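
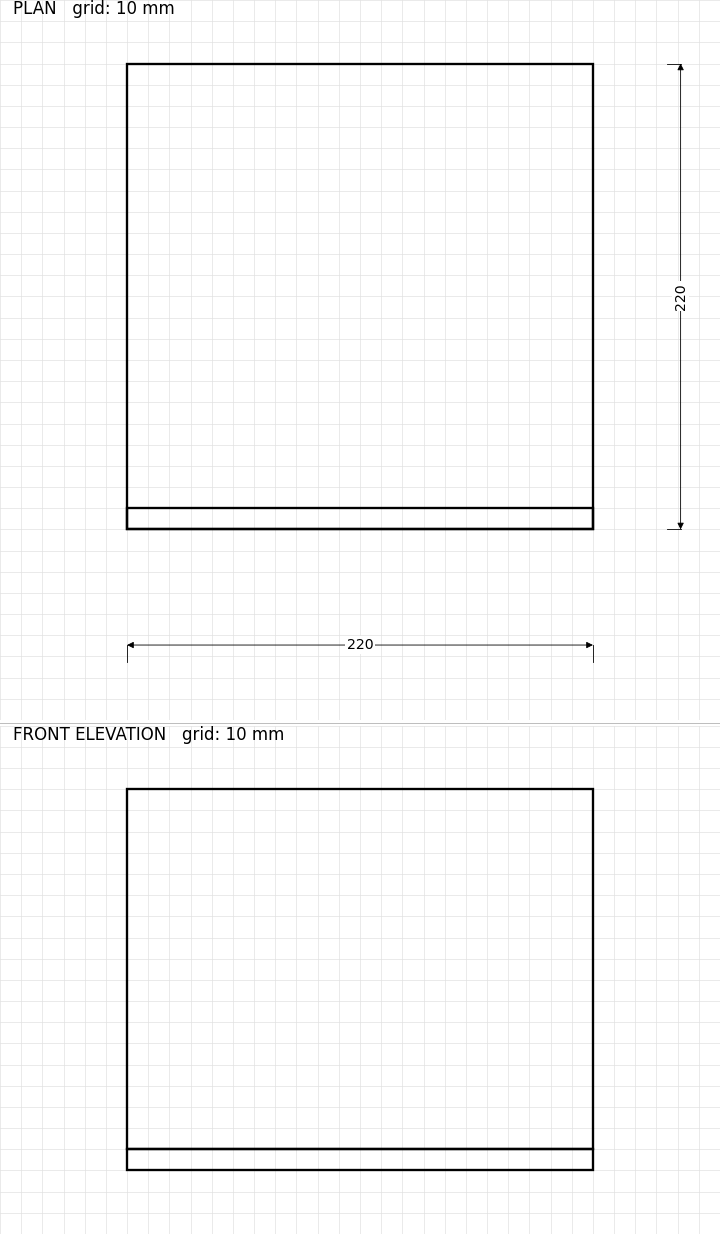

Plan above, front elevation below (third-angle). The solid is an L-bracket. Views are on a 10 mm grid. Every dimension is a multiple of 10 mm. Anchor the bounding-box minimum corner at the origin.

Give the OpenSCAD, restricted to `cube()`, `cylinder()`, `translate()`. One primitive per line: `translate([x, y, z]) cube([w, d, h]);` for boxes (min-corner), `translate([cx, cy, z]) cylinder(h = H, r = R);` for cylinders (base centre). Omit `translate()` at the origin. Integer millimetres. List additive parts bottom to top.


cube([220, 220, 10]);
translate([0, 0, 10]) cube([220, 10, 170]);


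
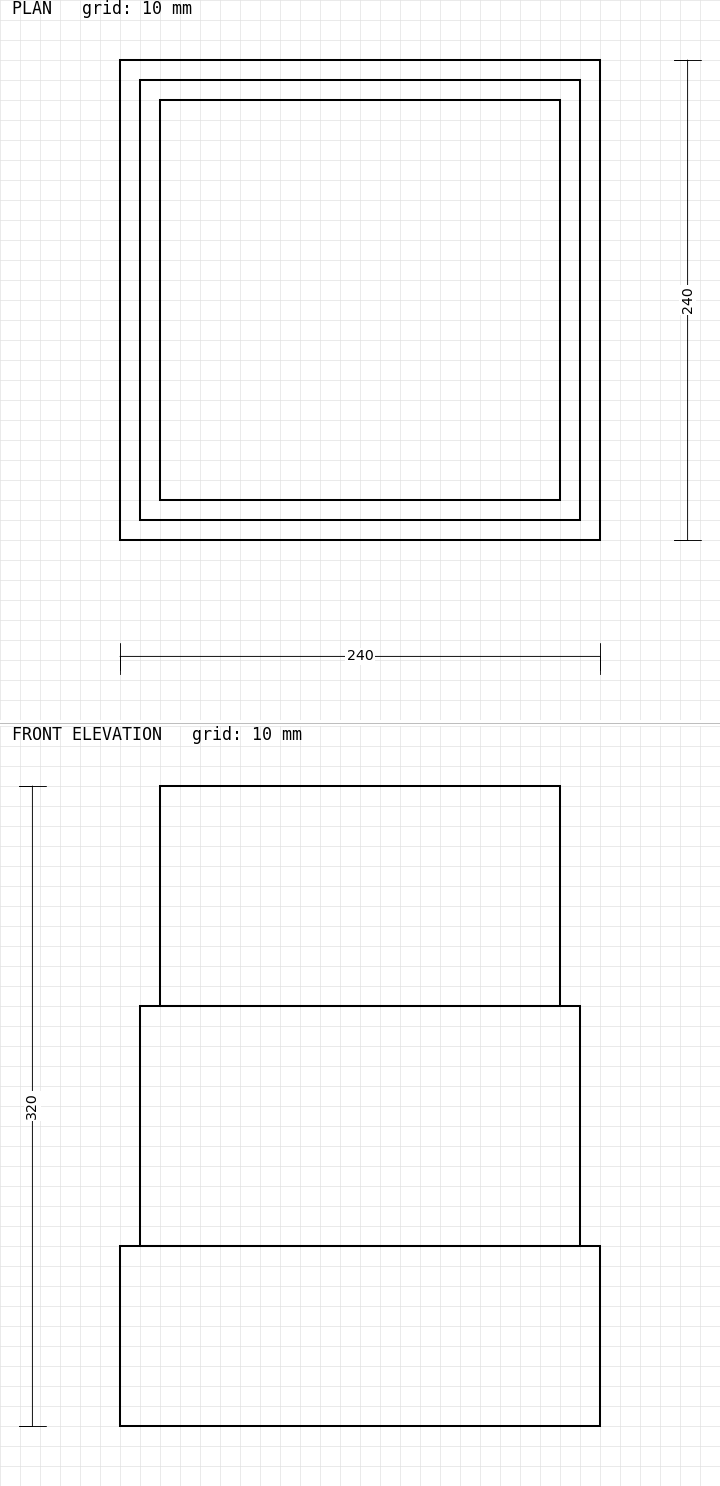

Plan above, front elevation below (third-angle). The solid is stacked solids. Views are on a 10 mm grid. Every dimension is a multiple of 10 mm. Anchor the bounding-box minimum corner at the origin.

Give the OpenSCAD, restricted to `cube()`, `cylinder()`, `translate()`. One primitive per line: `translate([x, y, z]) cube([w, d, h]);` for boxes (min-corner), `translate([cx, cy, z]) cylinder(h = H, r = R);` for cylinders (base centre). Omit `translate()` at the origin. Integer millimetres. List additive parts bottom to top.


cube([240, 240, 90]);
translate([10, 10, 90]) cube([220, 220, 120]);
translate([20, 20, 210]) cube([200, 200, 110]);


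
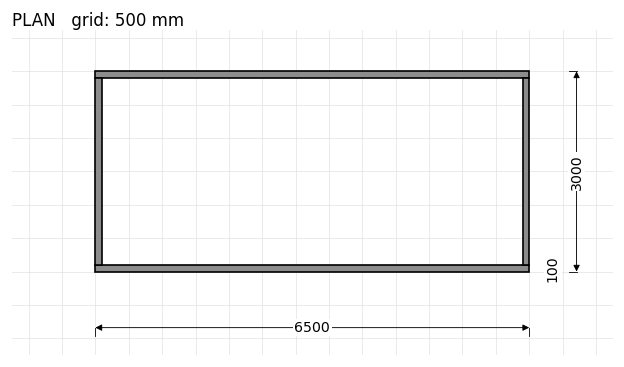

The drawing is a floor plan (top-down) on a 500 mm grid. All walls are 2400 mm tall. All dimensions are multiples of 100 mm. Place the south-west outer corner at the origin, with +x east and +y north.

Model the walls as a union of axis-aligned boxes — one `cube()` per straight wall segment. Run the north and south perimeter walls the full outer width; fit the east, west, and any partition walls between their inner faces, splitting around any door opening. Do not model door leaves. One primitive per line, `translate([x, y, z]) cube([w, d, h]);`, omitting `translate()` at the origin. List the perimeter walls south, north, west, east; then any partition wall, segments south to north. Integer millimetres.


cube([6500, 100, 2400]);
translate([0, 2900, 0]) cube([6500, 100, 2400]);
translate([0, 100, 0]) cube([100, 2800, 2400]);
translate([6400, 100, 0]) cube([100, 2800, 2400]);


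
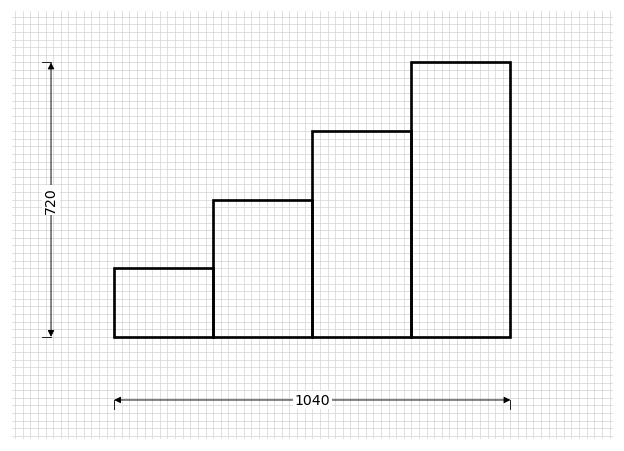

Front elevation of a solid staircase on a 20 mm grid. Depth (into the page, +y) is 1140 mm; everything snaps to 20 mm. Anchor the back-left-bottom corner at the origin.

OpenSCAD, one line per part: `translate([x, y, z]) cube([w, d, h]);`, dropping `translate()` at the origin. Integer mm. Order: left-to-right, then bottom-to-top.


cube([260, 1140, 180]);
translate([260, 0, 0]) cube([260, 1140, 360]);
translate([520, 0, 0]) cube([260, 1140, 540]);
translate([780, 0, 0]) cube([260, 1140, 720]);


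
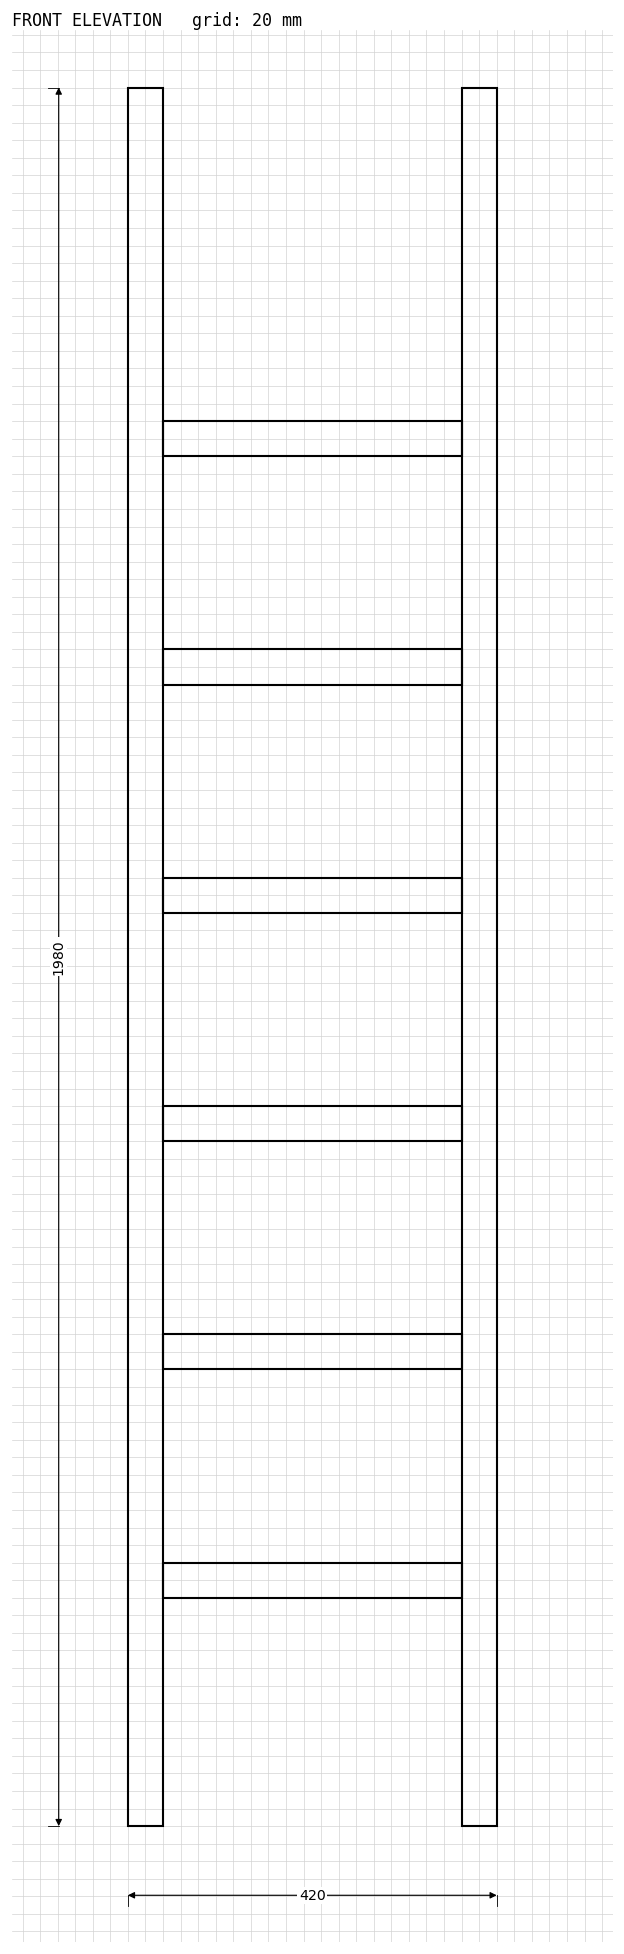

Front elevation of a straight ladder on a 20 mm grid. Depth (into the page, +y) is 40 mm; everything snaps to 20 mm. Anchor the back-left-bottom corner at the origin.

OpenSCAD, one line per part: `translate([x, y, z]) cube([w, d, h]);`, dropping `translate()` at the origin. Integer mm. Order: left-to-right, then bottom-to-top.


cube([40, 40, 1980]);
translate([40, 0, 260]) cube([340, 40, 40]);
translate([40, 0, 520]) cube([340, 40, 40]);
translate([40, 0, 780]) cube([340, 40, 40]);
translate([40, 0, 1040]) cube([340, 40, 40]);
translate([40, 0, 1300]) cube([340, 40, 40]);
translate([40, 0, 1560]) cube([340, 40, 40]);
translate([380, 0, 0]) cube([40, 40, 1980]);


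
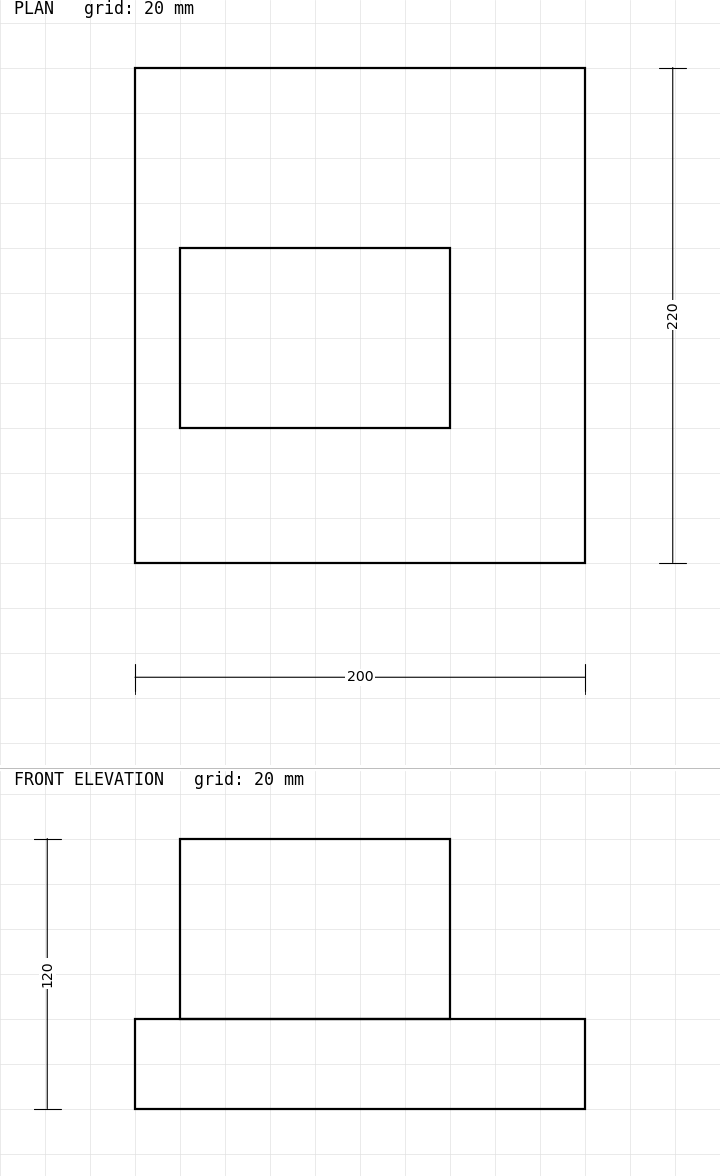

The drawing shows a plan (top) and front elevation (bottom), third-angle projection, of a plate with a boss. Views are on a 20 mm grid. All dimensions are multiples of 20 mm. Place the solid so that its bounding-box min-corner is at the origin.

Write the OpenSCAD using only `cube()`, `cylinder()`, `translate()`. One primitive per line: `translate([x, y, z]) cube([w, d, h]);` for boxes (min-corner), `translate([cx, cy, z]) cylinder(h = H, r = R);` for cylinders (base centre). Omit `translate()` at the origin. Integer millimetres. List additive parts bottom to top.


cube([200, 220, 40]);
translate([20, 60, 40]) cube([120, 80, 80]);


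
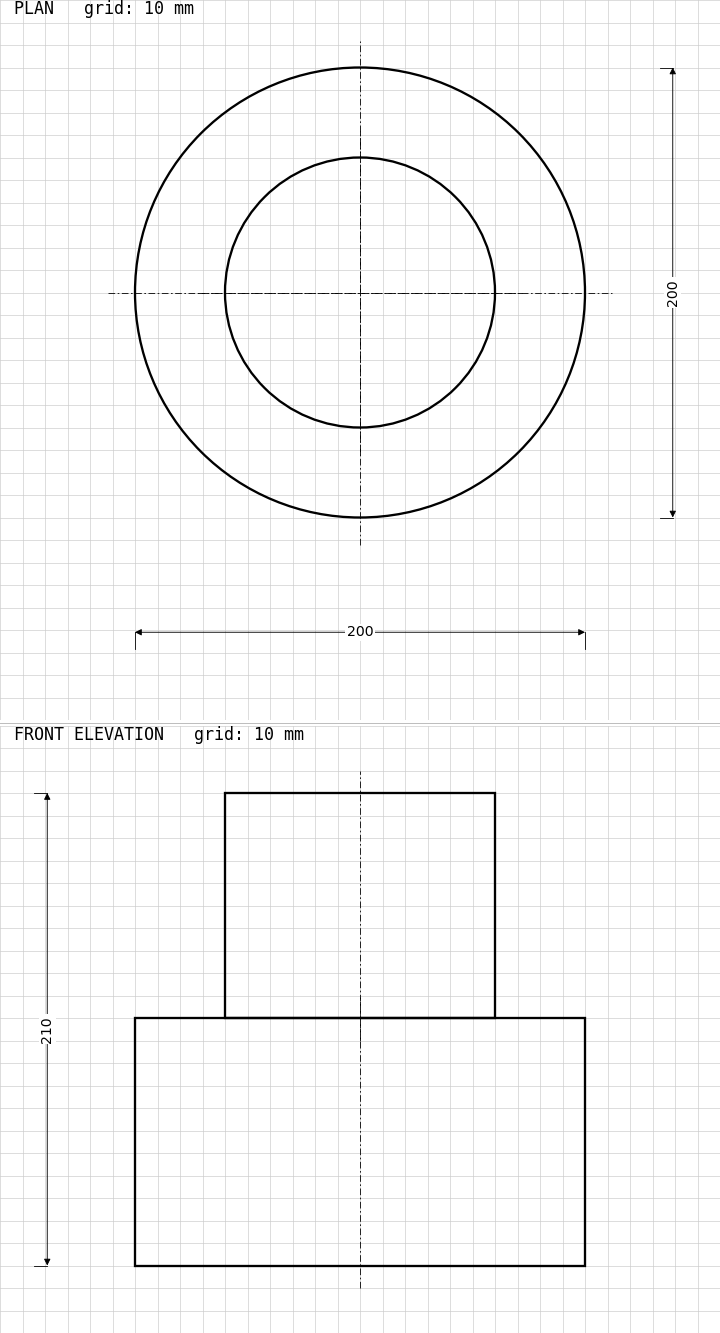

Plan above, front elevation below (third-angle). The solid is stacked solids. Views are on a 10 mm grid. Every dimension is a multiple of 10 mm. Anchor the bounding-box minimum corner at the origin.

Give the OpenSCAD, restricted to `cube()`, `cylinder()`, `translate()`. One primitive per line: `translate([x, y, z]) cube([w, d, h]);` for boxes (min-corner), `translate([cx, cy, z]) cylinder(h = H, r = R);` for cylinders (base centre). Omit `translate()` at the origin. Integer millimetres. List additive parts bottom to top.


translate([100, 100, 0]) cylinder(h = 110, r = 100);
translate([100, 100, 110]) cylinder(h = 100, r = 60);


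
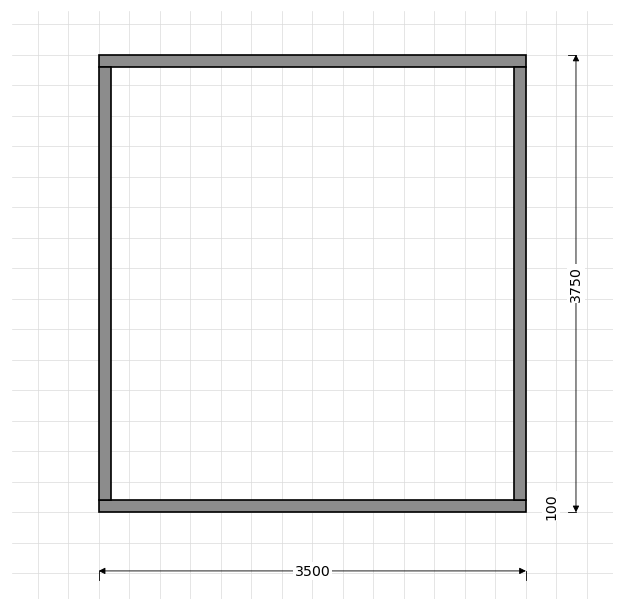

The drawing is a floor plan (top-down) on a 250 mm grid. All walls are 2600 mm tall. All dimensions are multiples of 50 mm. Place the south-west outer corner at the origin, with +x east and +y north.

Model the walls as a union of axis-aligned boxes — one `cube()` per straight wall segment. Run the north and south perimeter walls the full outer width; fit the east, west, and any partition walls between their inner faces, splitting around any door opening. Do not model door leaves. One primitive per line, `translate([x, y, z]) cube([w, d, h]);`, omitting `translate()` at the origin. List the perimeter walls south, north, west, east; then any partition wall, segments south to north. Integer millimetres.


cube([3500, 100, 2600]);
translate([0, 3650, 0]) cube([3500, 100, 2600]);
translate([0, 100, 0]) cube([100, 3550, 2600]);
translate([3400, 100, 0]) cube([100, 3550, 2600]);


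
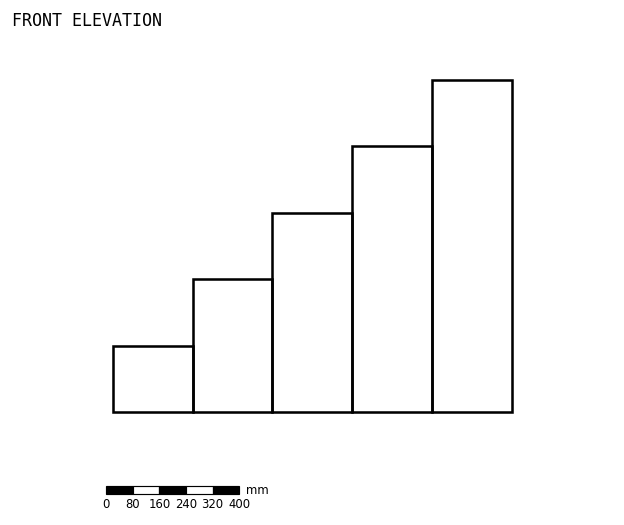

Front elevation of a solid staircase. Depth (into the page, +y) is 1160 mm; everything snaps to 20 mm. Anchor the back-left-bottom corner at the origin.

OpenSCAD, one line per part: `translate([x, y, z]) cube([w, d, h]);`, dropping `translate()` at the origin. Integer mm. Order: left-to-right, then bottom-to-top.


cube([240, 1160, 200]);
translate([240, 0, 0]) cube([240, 1160, 400]);
translate([480, 0, 0]) cube([240, 1160, 600]);
translate([720, 0, 0]) cube([240, 1160, 800]);
translate([960, 0, 0]) cube([240, 1160, 1000]);


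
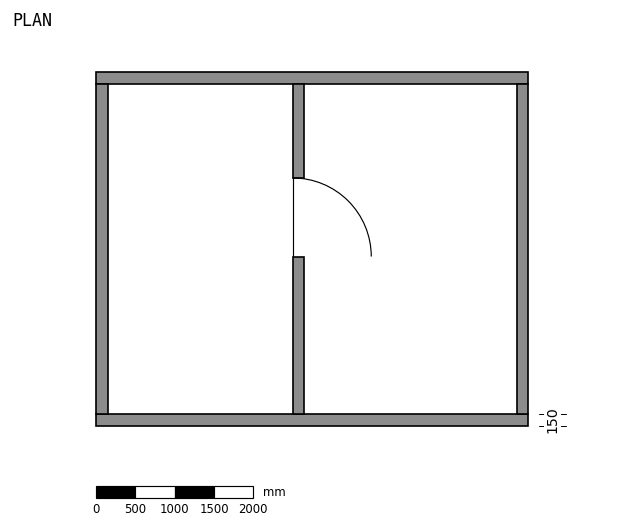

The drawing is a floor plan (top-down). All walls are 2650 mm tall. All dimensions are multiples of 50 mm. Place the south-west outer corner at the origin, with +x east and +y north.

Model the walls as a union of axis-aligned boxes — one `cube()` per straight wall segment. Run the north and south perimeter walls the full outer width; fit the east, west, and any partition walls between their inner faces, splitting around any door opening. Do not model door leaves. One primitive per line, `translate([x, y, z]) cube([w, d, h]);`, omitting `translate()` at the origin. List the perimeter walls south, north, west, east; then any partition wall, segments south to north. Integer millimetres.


cube([5500, 150, 2650]);
translate([0, 4350, 0]) cube([5500, 150, 2650]);
translate([0, 150, 0]) cube([150, 4200, 2650]);
translate([5350, 150, 0]) cube([150, 4200, 2650]);
translate([2500, 150, 0]) cube([150, 2000, 2650]);
translate([2500, 3150, 0]) cube([150, 1200, 2650]);


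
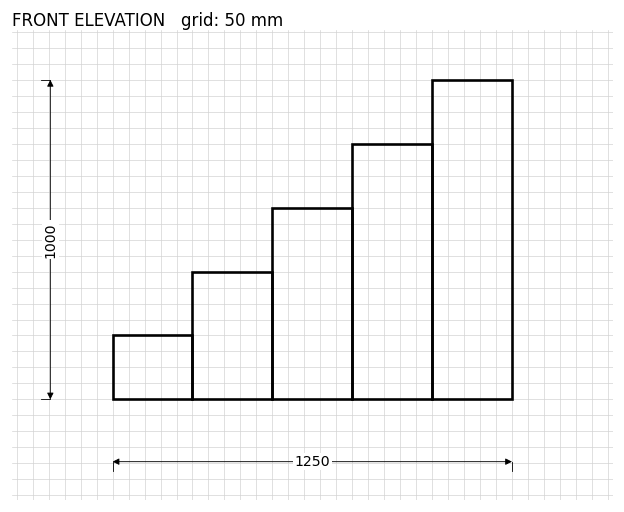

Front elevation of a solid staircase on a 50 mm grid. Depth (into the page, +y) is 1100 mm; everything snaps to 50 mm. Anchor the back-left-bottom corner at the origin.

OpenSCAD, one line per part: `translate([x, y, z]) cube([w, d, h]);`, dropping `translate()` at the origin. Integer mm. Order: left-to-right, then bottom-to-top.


cube([250, 1100, 200]);
translate([250, 0, 0]) cube([250, 1100, 400]);
translate([500, 0, 0]) cube([250, 1100, 600]);
translate([750, 0, 0]) cube([250, 1100, 800]);
translate([1000, 0, 0]) cube([250, 1100, 1000]);


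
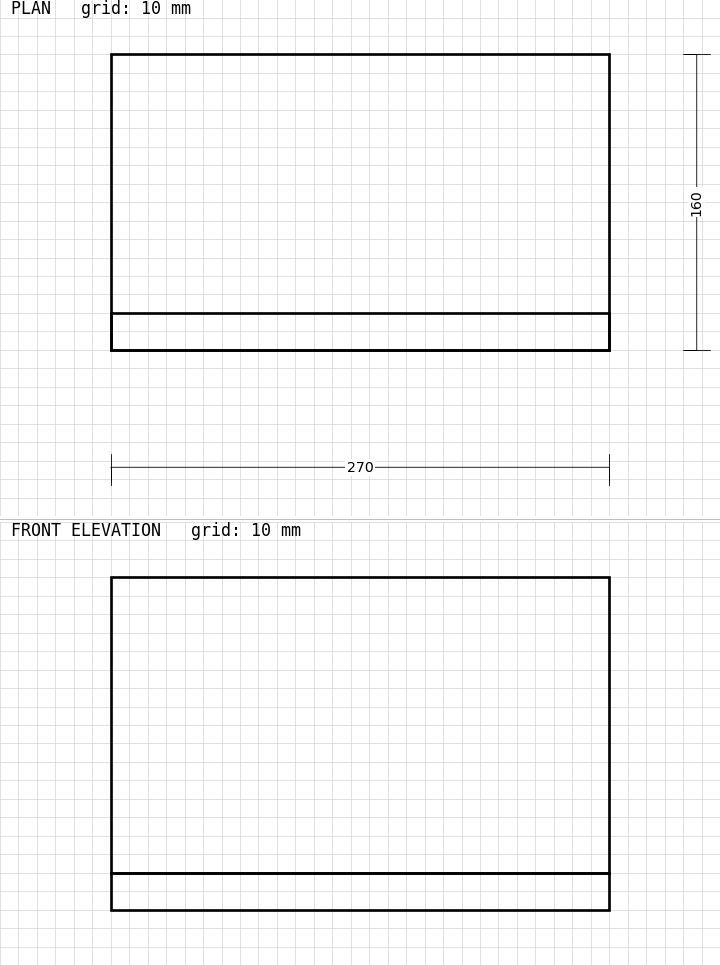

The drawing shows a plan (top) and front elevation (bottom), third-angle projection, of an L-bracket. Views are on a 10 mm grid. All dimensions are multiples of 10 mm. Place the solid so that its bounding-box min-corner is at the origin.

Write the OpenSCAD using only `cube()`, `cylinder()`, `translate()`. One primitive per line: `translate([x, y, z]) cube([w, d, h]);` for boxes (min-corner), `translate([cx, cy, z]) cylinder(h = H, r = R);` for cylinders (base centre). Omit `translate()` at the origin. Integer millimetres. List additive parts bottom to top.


cube([270, 160, 20]);
translate([0, 0, 20]) cube([270, 20, 160]);


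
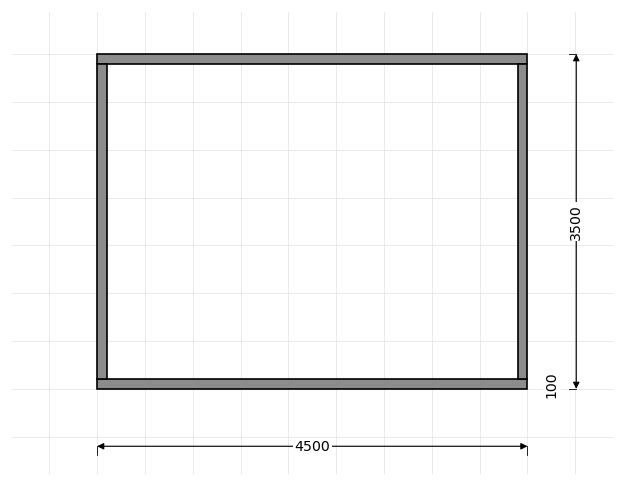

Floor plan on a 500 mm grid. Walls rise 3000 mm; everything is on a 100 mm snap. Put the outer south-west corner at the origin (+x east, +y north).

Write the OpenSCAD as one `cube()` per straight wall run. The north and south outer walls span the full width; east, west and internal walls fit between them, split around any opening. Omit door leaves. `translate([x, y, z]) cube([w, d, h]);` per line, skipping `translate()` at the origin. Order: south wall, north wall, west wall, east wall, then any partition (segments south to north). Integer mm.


cube([4500, 100, 3000]);
translate([0, 3400, 0]) cube([4500, 100, 3000]);
translate([0, 100, 0]) cube([100, 3300, 3000]);
translate([4400, 100, 0]) cube([100, 3300, 3000]);


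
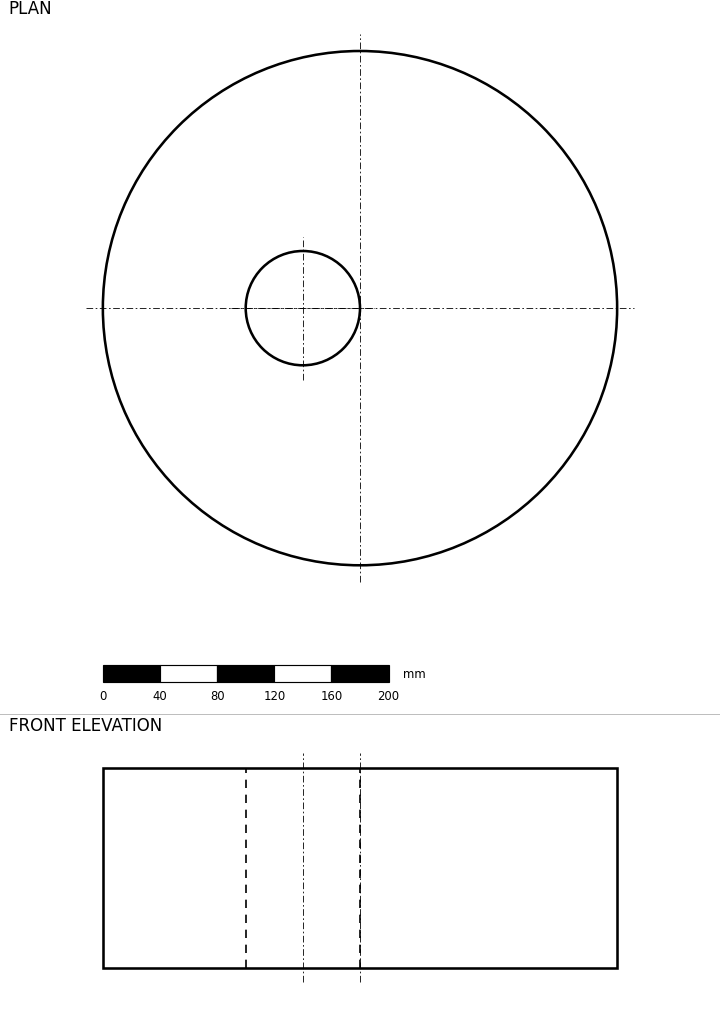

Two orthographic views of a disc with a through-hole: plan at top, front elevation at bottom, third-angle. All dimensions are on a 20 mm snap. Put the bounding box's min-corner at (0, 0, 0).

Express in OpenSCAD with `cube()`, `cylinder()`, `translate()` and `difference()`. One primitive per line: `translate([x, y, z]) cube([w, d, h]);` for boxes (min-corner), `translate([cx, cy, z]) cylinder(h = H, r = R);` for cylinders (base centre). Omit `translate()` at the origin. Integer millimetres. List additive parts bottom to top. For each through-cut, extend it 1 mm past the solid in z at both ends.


difference() {
  translate([180, 180, 0]) cylinder(h = 140, r = 180);
  translate([140, 180, -1]) cylinder(h = 142, r = 40);
}


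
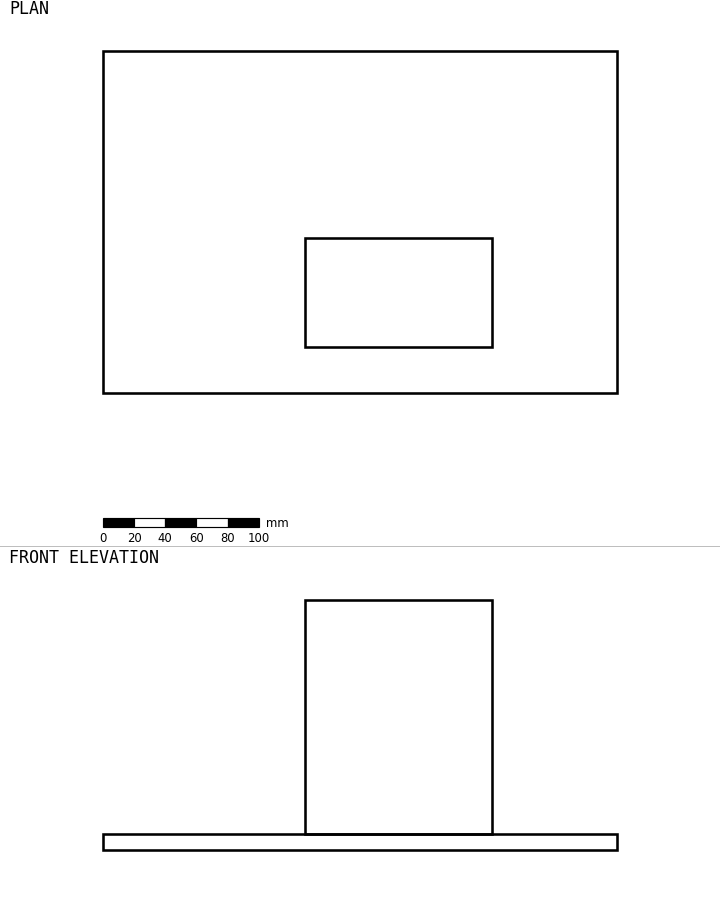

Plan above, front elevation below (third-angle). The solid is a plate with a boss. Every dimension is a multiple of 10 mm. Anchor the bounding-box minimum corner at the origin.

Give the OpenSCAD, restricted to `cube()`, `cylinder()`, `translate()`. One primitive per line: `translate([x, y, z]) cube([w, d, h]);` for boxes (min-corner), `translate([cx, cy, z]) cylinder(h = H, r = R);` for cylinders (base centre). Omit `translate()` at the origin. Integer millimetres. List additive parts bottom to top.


cube([330, 220, 10]);
translate([130, 30, 10]) cube([120, 70, 150]);


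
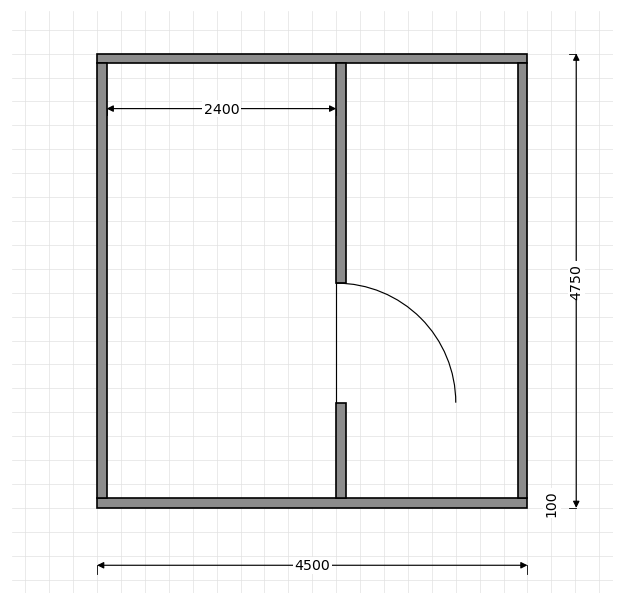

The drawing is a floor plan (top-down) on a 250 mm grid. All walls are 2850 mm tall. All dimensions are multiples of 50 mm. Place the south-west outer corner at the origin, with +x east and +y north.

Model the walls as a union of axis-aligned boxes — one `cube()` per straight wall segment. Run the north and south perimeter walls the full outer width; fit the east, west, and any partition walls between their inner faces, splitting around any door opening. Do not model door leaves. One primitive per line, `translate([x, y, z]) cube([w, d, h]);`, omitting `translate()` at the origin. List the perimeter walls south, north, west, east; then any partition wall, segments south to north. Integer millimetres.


cube([4500, 100, 2850]);
translate([0, 4650, 0]) cube([4500, 100, 2850]);
translate([0, 100, 0]) cube([100, 4550, 2850]);
translate([4400, 100, 0]) cube([100, 4550, 2850]);
translate([2500, 100, 0]) cube([100, 1000, 2850]);
translate([2500, 2350, 0]) cube([100, 2300, 2850]);


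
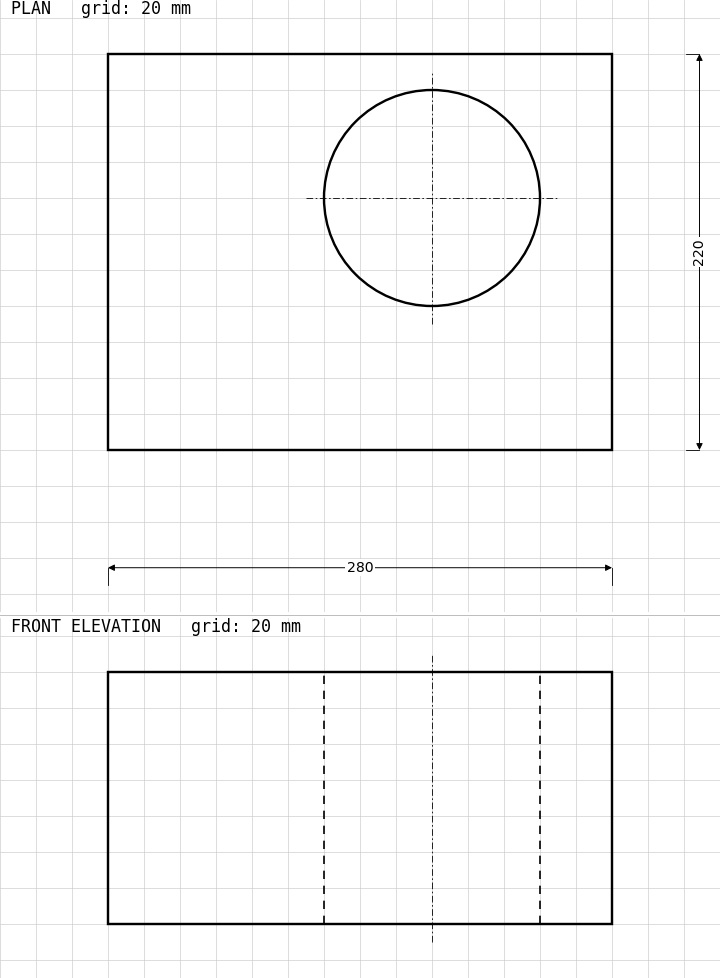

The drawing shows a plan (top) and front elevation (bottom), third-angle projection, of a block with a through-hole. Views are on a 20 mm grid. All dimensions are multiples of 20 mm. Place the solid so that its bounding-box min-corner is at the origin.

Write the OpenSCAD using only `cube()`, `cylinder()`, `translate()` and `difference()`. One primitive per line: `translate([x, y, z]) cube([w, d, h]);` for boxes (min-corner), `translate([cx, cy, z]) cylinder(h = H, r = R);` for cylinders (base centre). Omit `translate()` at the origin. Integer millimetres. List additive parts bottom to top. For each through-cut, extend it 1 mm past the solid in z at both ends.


difference() {
  cube([280, 220, 140]);
  translate([180, 140, -1]) cylinder(h = 142, r = 60);
}


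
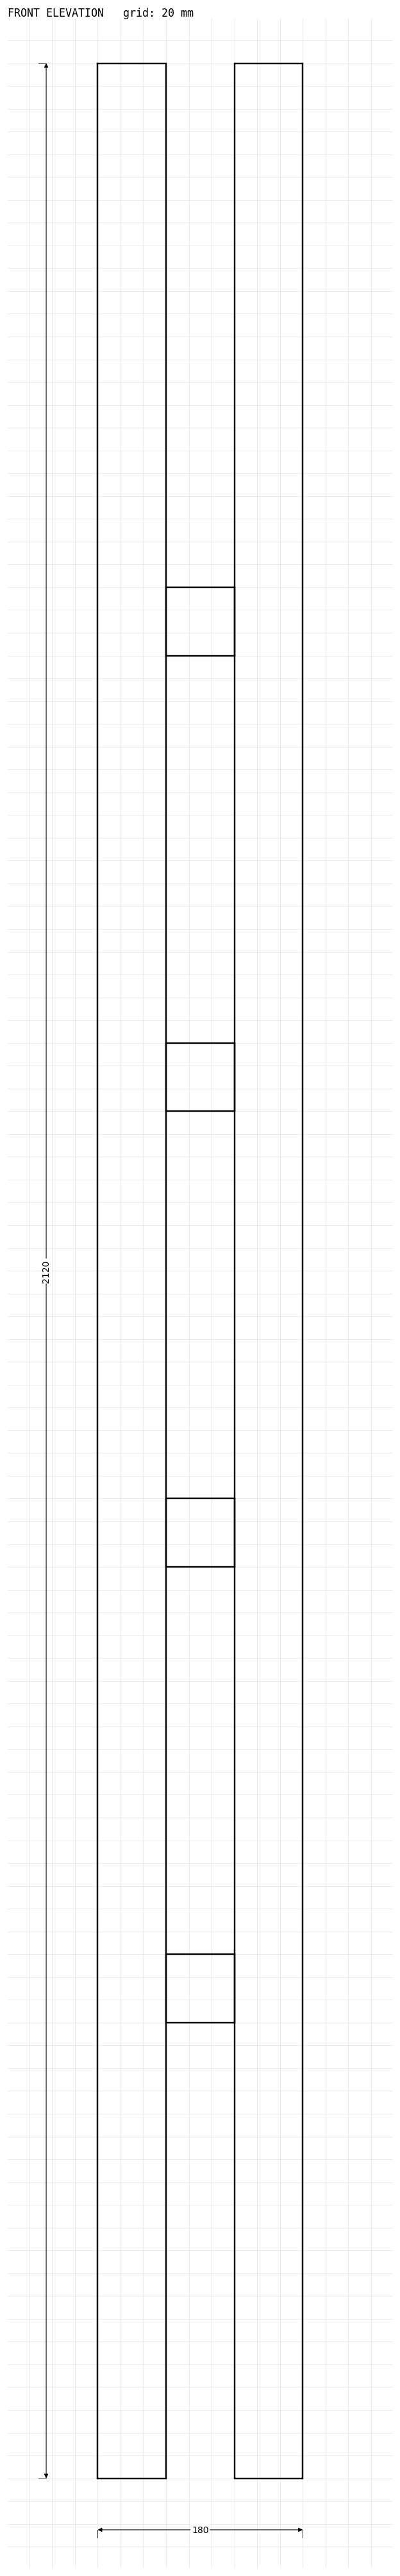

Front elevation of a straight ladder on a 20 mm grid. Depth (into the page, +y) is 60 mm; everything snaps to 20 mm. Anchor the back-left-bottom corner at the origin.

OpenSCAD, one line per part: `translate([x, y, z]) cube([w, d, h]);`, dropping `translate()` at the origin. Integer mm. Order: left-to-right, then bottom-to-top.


cube([60, 60, 2120]);
translate([60, 0, 400]) cube([60, 60, 60]);
translate([60, 0, 800]) cube([60, 60, 60]);
translate([60, 0, 1200]) cube([60, 60, 60]);
translate([60, 0, 1600]) cube([60, 60, 60]);
translate([120, 0, 0]) cube([60, 60, 2120]);


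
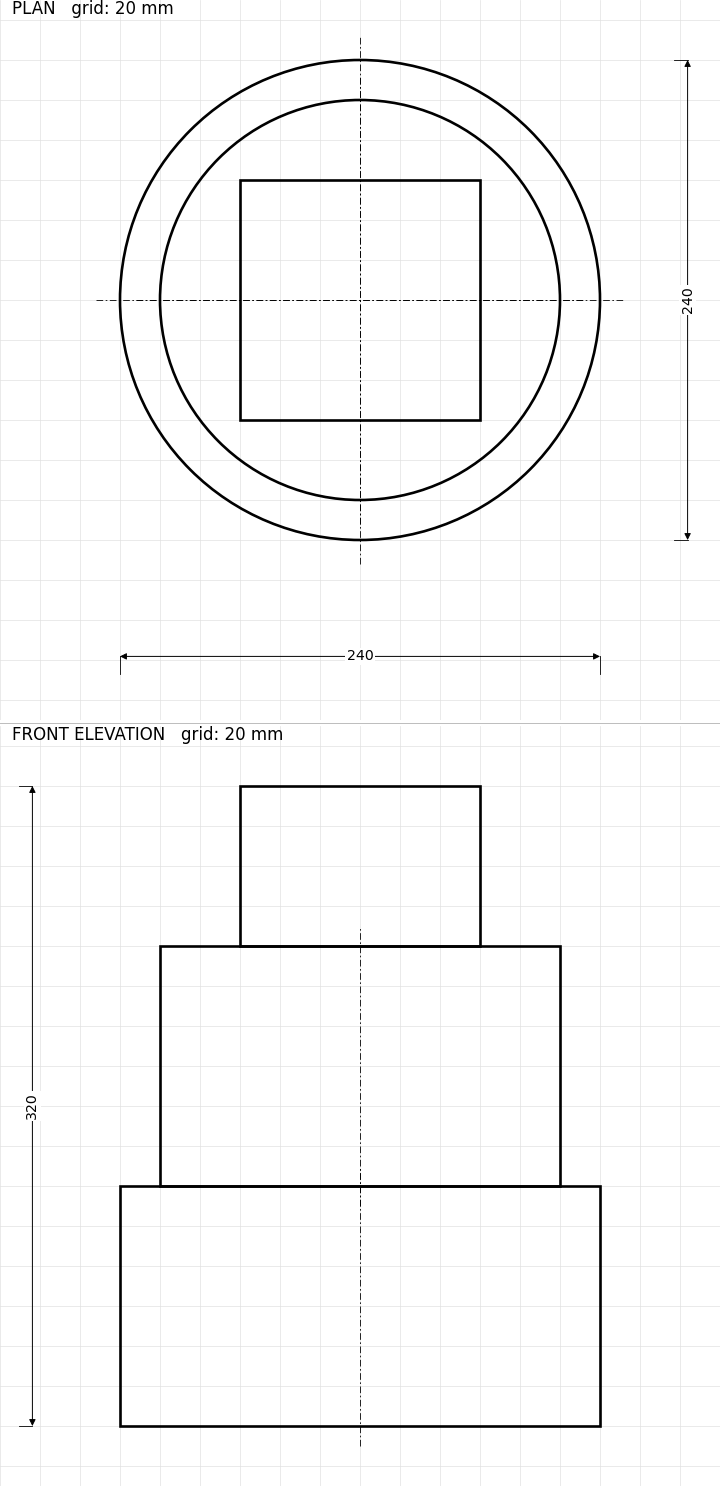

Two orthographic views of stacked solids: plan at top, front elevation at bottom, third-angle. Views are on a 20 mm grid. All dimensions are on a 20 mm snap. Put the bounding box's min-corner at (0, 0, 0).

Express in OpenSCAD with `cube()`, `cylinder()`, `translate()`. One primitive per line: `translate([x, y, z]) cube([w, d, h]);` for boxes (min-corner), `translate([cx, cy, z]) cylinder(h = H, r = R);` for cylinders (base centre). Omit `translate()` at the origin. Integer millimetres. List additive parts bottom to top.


translate([120, 120, 0]) cylinder(h = 120, r = 120);
translate([120, 120, 120]) cylinder(h = 120, r = 100);
translate([60, 60, 240]) cube([120, 120, 80]);


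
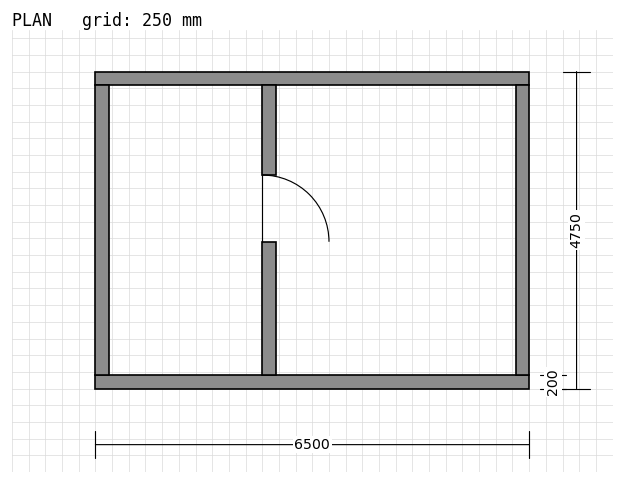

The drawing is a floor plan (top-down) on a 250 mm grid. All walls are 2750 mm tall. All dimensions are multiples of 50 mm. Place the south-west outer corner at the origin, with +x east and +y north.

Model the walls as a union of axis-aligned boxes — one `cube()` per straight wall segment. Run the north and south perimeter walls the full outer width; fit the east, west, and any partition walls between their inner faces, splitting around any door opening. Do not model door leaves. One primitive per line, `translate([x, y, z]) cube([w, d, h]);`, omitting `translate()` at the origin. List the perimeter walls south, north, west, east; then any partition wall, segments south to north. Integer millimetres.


cube([6500, 200, 2750]);
translate([0, 4550, 0]) cube([6500, 200, 2750]);
translate([0, 200, 0]) cube([200, 4350, 2750]);
translate([6300, 200, 0]) cube([200, 4350, 2750]);
translate([2500, 200, 0]) cube([200, 2000, 2750]);
translate([2500, 3200, 0]) cube([200, 1350, 2750]);


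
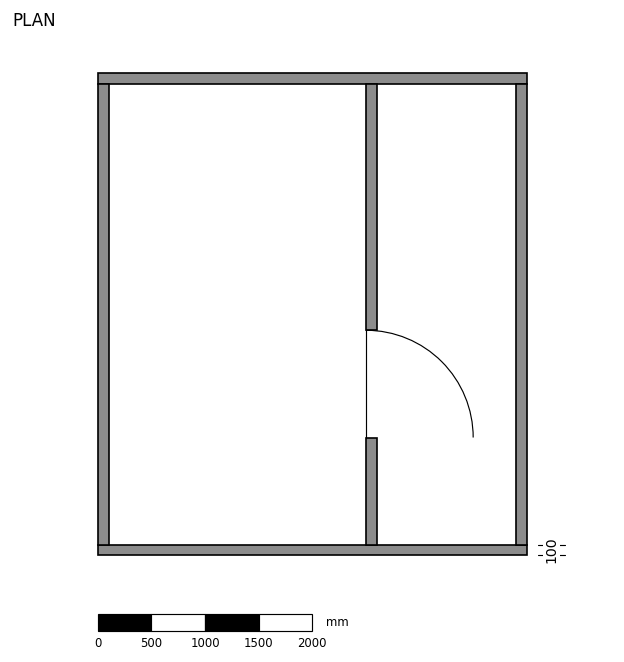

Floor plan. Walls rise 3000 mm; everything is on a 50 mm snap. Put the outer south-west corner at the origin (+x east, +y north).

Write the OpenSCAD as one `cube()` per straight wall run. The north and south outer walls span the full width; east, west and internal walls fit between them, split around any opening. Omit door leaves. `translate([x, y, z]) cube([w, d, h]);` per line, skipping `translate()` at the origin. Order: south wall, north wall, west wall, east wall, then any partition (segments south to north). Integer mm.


cube([4000, 100, 3000]);
translate([0, 4400, 0]) cube([4000, 100, 3000]);
translate([0, 100, 0]) cube([100, 4300, 3000]);
translate([3900, 100, 0]) cube([100, 4300, 3000]);
translate([2500, 100, 0]) cube([100, 1000, 3000]);
translate([2500, 2100, 0]) cube([100, 2300, 3000]);


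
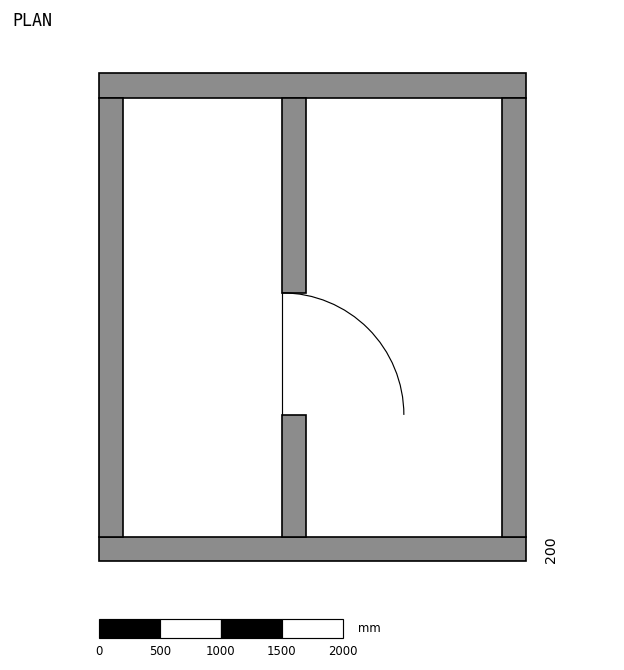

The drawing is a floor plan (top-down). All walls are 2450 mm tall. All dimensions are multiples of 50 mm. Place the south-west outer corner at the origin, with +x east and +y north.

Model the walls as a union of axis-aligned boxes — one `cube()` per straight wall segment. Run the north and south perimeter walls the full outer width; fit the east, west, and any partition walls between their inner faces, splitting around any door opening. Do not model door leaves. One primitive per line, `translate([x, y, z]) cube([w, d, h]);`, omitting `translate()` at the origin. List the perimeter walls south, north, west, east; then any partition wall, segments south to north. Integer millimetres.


cube([3500, 200, 2450]);
translate([0, 3800, 0]) cube([3500, 200, 2450]);
translate([0, 200, 0]) cube([200, 3600, 2450]);
translate([3300, 200, 0]) cube([200, 3600, 2450]);
translate([1500, 200, 0]) cube([200, 1000, 2450]);
translate([1500, 2200, 0]) cube([200, 1600, 2450]);


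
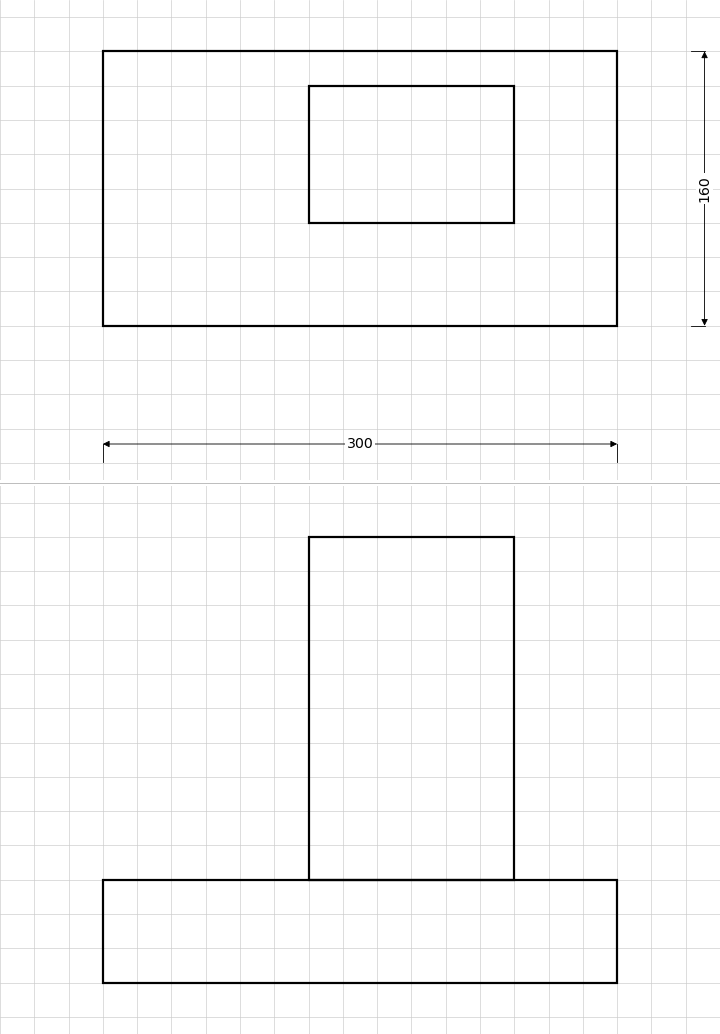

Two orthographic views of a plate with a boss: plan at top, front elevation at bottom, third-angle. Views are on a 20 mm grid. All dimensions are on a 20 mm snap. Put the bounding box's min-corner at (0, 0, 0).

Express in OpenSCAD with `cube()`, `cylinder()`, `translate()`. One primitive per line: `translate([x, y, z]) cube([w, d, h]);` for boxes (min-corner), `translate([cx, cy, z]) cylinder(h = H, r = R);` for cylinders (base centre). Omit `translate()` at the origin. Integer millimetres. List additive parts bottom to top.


cube([300, 160, 60]);
translate([120, 60, 60]) cube([120, 80, 200]);


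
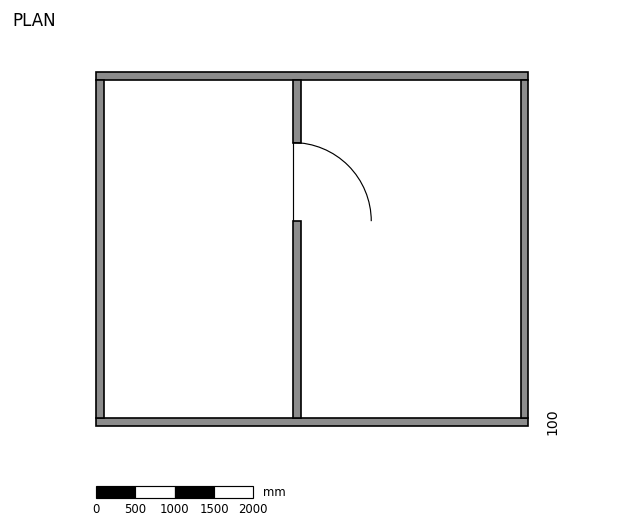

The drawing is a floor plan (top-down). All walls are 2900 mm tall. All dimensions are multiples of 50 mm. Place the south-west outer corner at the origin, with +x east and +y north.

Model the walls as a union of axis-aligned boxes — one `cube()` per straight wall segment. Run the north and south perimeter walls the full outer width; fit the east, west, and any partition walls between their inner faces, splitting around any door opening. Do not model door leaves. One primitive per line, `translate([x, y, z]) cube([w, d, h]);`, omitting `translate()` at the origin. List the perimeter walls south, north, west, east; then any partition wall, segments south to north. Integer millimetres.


cube([5500, 100, 2900]);
translate([0, 4400, 0]) cube([5500, 100, 2900]);
translate([0, 100, 0]) cube([100, 4300, 2900]);
translate([5400, 100, 0]) cube([100, 4300, 2900]);
translate([2500, 100, 0]) cube([100, 2500, 2900]);
translate([2500, 3600, 0]) cube([100, 800, 2900]);


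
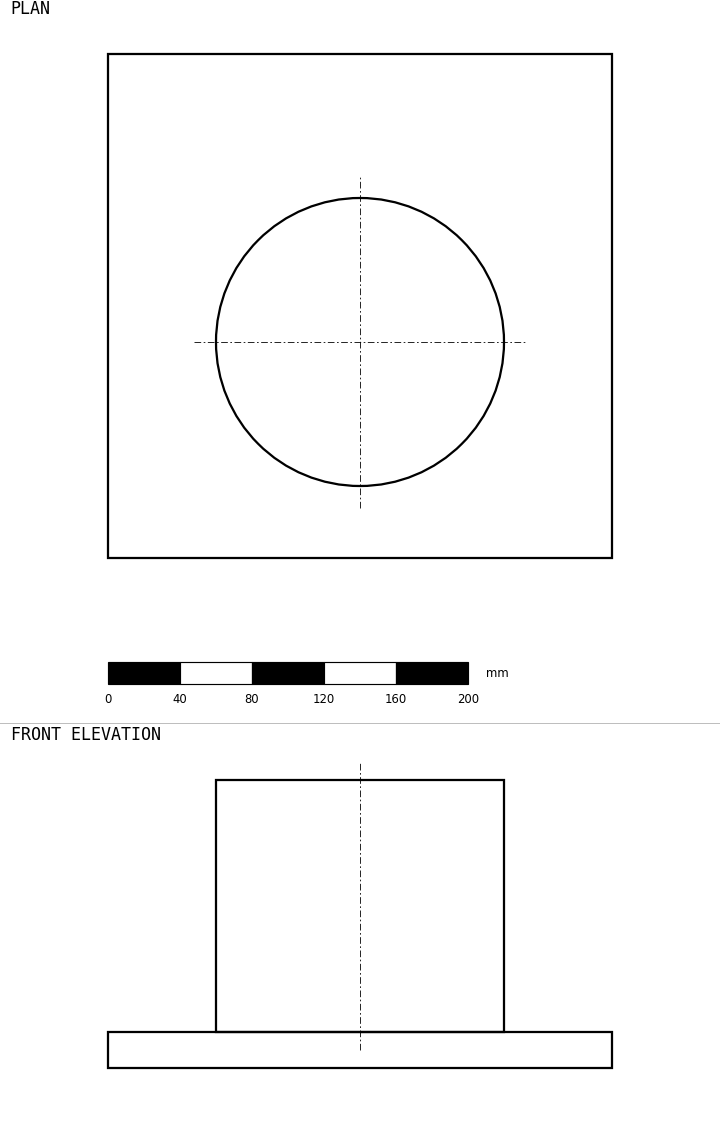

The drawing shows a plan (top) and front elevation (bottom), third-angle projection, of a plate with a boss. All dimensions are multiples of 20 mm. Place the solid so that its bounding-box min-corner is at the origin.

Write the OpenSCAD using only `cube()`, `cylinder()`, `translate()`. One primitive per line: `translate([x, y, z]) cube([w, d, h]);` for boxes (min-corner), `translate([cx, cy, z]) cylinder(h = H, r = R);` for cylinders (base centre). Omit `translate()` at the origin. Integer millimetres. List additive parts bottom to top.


cube([280, 280, 20]);
translate([140, 120, 20]) cylinder(h = 140, r = 80);


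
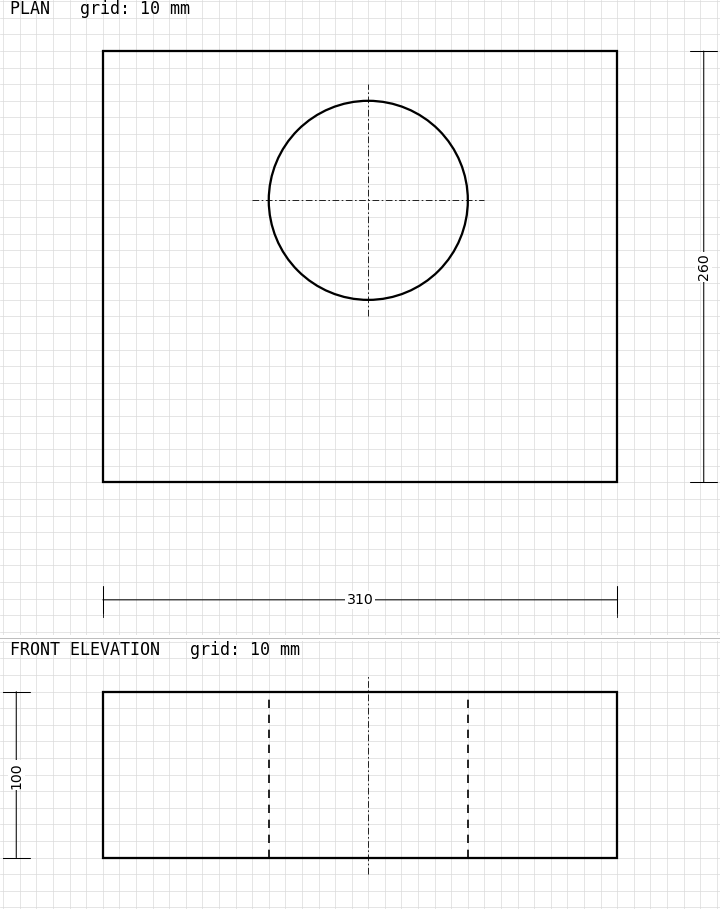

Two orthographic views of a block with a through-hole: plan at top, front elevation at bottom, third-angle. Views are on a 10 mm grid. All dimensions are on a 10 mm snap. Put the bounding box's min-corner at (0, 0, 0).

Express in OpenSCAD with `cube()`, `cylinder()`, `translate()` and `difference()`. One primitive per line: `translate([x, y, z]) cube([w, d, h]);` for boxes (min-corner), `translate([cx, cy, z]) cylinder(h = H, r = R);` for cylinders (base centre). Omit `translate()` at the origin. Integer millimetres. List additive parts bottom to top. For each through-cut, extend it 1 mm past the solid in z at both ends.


difference() {
  cube([310, 260, 100]);
  translate([160, 170, -1]) cylinder(h = 102, r = 60);
}


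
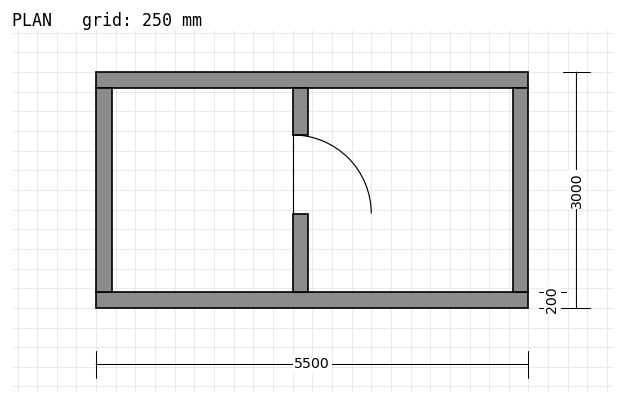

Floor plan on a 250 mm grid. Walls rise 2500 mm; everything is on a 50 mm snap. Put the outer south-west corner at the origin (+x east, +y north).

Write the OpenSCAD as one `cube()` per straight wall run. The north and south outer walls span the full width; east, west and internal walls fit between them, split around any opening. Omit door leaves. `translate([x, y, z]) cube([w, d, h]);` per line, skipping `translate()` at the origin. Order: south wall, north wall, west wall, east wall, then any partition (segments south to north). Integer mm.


cube([5500, 200, 2500]);
translate([0, 2800, 0]) cube([5500, 200, 2500]);
translate([0, 200, 0]) cube([200, 2600, 2500]);
translate([5300, 200, 0]) cube([200, 2600, 2500]);
translate([2500, 200, 0]) cube([200, 1000, 2500]);
translate([2500, 2200, 0]) cube([200, 600, 2500]);


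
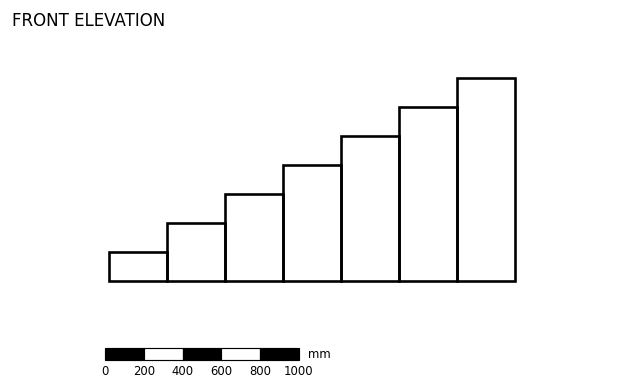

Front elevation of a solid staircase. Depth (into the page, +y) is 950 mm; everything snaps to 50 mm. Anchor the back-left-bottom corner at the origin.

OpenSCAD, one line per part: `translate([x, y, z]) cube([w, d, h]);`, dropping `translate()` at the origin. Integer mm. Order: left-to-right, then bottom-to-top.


cube([300, 950, 150]);
translate([300, 0, 0]) cube([300, 950, 300]);
translate([600, 0, 0]) cube([300, 950, 450]);
translate([900, 0, 0]) cube([300, 950, 600]);
translate([1200, 0, 0]) cube([300, 950, 750]);
translate([1500, 0, 0]) cube([300, 950, 900]);
translate([1800, 0, 0]) cube([300, 950, 1050]);


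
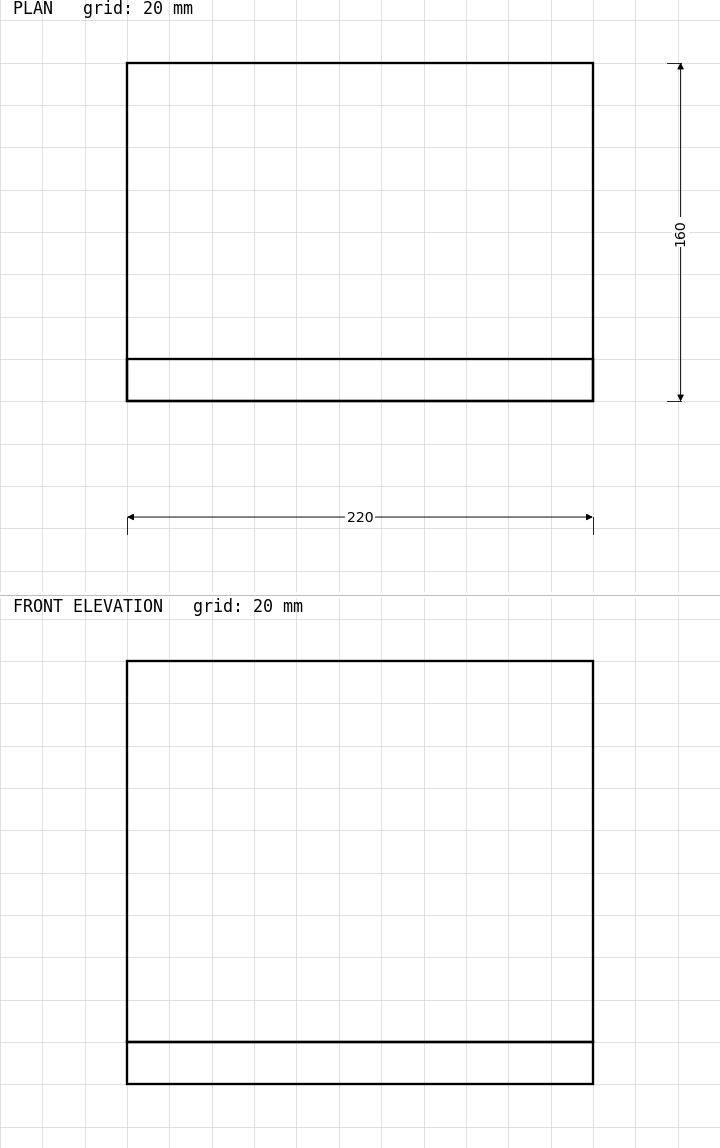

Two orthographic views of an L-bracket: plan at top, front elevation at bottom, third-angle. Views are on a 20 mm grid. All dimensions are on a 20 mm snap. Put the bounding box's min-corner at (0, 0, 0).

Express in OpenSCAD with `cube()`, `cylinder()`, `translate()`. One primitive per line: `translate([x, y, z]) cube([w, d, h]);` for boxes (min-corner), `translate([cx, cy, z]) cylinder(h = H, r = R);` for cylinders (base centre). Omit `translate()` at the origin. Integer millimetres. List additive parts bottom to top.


cube([220, 160, 20]);
translate([0, 0, 20]) cube([220, 20, 180]);


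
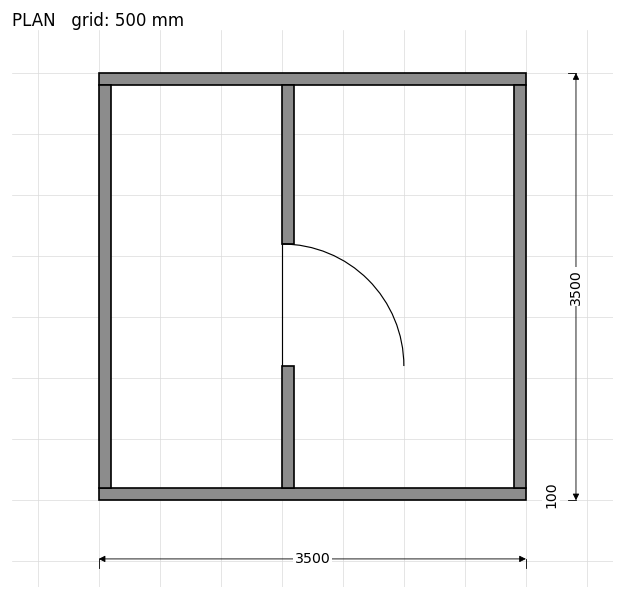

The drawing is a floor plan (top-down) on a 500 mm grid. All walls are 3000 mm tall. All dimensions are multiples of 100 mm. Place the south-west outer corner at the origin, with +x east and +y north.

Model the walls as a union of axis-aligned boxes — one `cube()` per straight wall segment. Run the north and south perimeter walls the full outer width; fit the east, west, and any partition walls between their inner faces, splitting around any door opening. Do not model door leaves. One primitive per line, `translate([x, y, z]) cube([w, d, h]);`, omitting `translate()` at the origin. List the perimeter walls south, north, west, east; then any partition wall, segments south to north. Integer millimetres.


cube([3500, 100, 3000]);
translate([0, 3400, 0]) cube([3500, 100, 3000]);
translate([0, 100, 0]) cube([100, 3300, 3000]);
translate([3400, 100, 0]) cube([100, 3300, 3000]);
translate([1500, 100, 0]) cube([100, 1000, 3000]);
translate([1500, 2100, 0]) cube([100, 1300, 3000]);


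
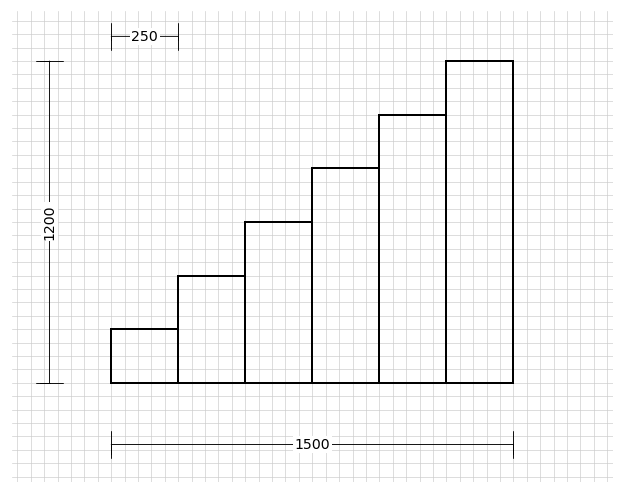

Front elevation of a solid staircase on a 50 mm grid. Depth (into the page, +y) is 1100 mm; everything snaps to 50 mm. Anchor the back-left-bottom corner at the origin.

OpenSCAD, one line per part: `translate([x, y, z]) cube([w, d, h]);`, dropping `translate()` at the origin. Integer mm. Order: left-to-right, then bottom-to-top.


cube([250, 1100, 200]);
translate([250, 0, 0]) cube([250, 1100, 400]);
translate([500, 0, 0]) cube([250, 1100, 600]);
translate([750, 0, 0]) cube([250, 1100, 800]);
translate([1000, 0, 0]) cube([250, 1100, 1000]);
translate([1250, 0, 0]) cube([250, 1100, 1200]);


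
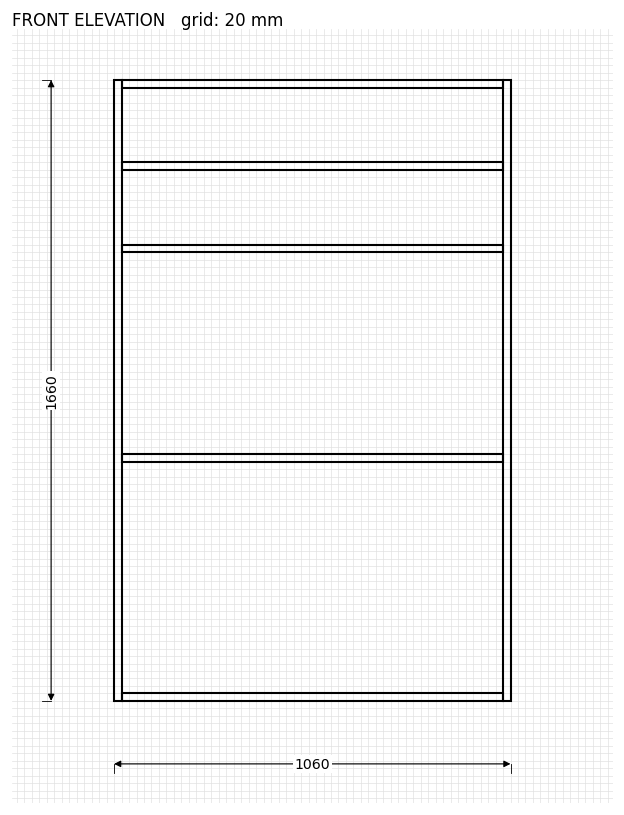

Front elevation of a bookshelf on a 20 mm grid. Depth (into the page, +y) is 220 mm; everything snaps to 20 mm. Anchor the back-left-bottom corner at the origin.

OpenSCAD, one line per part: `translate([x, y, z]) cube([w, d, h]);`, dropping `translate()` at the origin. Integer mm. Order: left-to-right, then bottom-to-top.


cube([20, 220, 1660]);
translate([20, 0, 0]) cube([1020, 220, 20]);
translate([20, 0, 640]) cube([1020, 220, 20]);
translate([20, 0, 1200]) cube([1020, 220, 20]);
translate([20, 0, 1420]) cube([1020, 220, 20]);
translate([20, 0, 1640]) cube([1020, 220, 20]);
translate([1040, 0, 0]) cube([20, 220, 1660]);


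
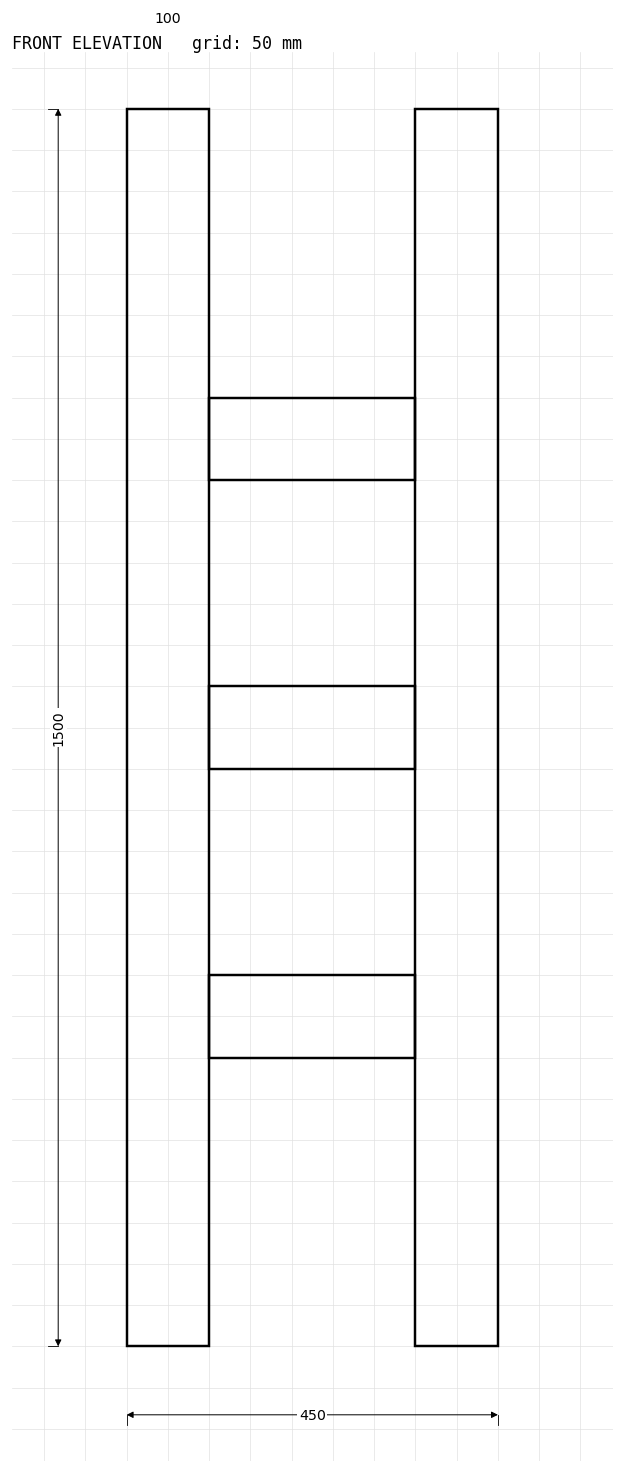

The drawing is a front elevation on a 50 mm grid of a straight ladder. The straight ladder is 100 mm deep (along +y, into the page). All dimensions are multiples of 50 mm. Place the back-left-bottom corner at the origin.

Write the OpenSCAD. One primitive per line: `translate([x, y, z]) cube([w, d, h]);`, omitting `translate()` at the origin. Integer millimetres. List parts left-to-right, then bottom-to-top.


cube([100, 100, 1500]);
translate([100, 0, 350]) cube([250, 100, 100]);
translate([100, 0, 700]) cube([250, 100, 100]);
translate([100, 0, 1050]) cube([250, 100, 100]);
translate([350, 0, 0]) cube([100, 100, 1500]);


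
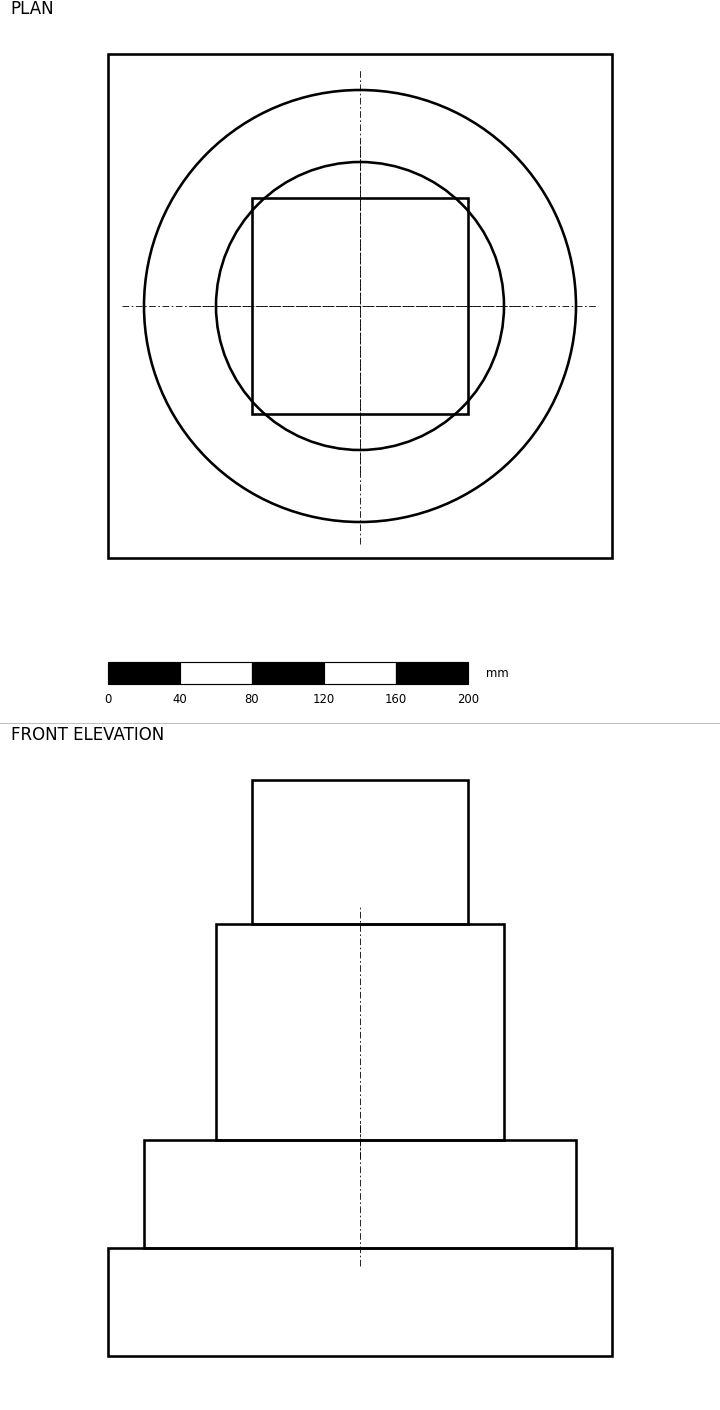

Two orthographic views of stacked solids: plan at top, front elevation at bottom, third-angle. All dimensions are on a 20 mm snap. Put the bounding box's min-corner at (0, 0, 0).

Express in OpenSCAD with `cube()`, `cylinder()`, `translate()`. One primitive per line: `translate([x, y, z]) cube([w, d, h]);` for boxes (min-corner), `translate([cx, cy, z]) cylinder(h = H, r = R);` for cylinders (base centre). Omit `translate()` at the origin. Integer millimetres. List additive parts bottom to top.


cube([280, 280, 60]);
translate([140, 140, 60]) cylinder(h = 60, r = 120);
translate([140, 140, 120]) cylinder(h = 120, r = 80);
translate([80, 80, 240]) cube([120, 120, 80]);


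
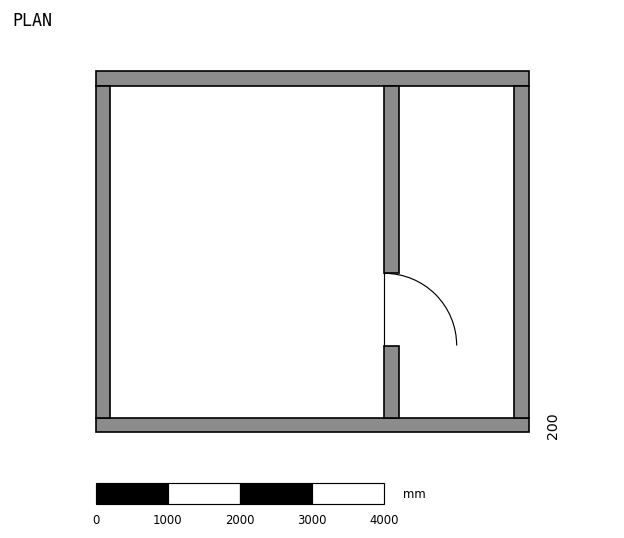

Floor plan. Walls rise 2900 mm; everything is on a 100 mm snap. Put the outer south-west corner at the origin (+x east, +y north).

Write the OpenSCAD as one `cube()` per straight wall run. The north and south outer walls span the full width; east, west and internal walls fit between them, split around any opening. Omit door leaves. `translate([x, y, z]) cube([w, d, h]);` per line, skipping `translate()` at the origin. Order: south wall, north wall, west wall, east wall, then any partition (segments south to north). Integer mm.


cube([6000, 200, 2900]);
translate([0, 4800, 0]) cube([6000, 200, 2900]);
translate([0, 200, 0]) cube([200, 4600, 2900]);
translate([5800, 200, 0]) cube([200, 4600, 2900]);
translate([4000, 200, 0]) cube([200, 1000, 2900]);
translate([4000, 2200, 0]) cube([200, 2600, 2900]);


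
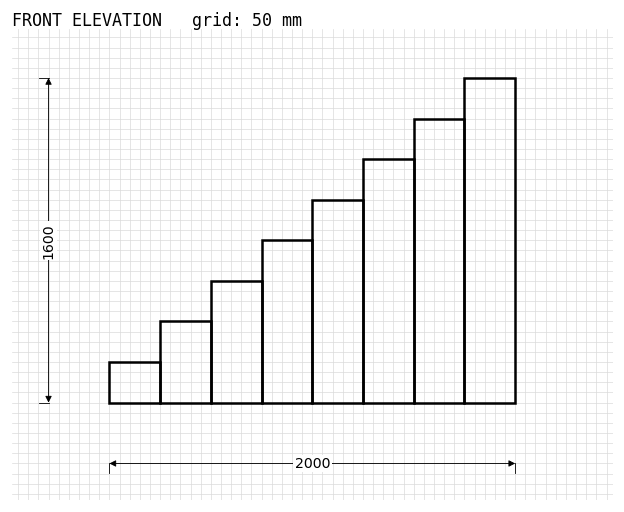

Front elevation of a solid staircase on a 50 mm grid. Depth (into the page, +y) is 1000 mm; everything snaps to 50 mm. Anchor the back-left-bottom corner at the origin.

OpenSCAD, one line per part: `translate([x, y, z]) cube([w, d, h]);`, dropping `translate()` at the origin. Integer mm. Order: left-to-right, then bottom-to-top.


cube([250, 1000, 200]);
translate([250, 0, 0]) cube([250, 1000, 400]);
translate([500, 0, 0]) cube([250, 1000, 600]);
translate([750, 0, 0]) cube([250, 1000, 800]);
translate([1000, 0, 0]) cube([250, 1000, 1000]);
translate([1250, 0, 0]) cube([250, 1000, 1200]);
translate([1500, 0, 0]) cube([250, 1000, 1400]);
translate([1750, 0, 0]) cube([250, 1000, 1600]);


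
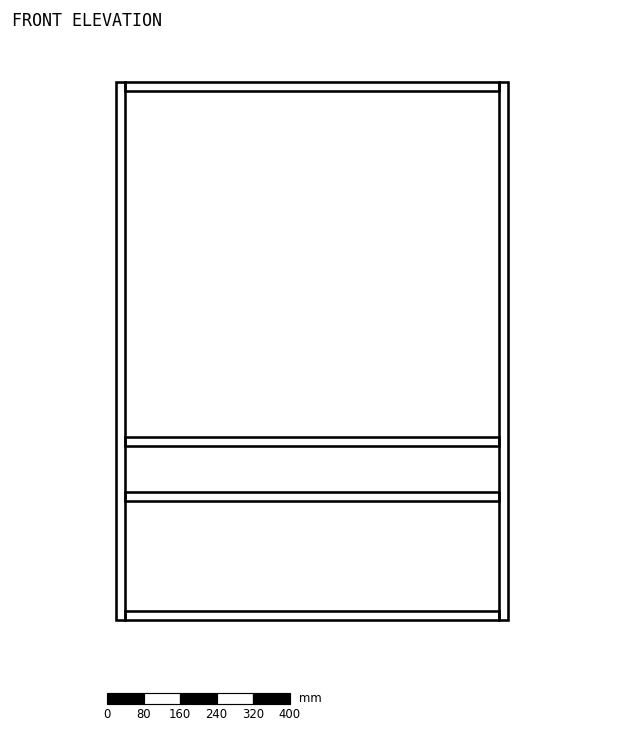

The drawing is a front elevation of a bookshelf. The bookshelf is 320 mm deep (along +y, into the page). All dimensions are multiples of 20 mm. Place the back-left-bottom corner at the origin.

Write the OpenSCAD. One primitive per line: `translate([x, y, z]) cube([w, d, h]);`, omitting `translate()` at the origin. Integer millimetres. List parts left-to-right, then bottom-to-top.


cube([20, 320, 1180]);
translate([20, 0, 0]) cube([820, 320, 20]);
translate([20, 0, 260]) cube([820, 320, 20]);
translate([20, 0, 380]) cube([820, 320, 20]);
translate([20, 0, 1160]) cube([820, 320, 20]);
translate([840, 0, 0]) cube([20, 320, 1180]);
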